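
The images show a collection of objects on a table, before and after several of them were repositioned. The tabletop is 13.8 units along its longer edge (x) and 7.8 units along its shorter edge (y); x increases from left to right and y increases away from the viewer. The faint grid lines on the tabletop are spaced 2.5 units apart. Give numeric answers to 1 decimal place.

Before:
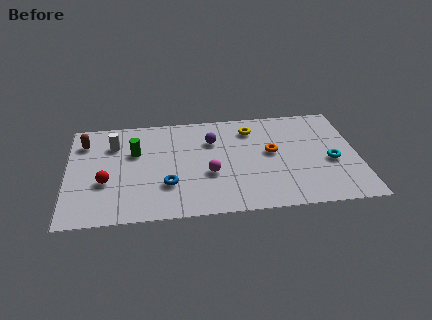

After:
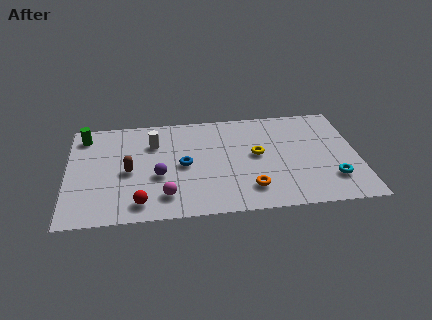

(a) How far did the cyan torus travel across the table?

1.3

From (12.5, 3.3) to (12.5, 2.0), the cyan torus covered √(0.0² + 1.3²) ≈ 1.3 units.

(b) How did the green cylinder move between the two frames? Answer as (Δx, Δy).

(-2.4, 1.5)

The green cylinder was at about (3.2, 5.0) and moved to about (0.8, 6.5).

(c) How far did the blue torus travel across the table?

1.6

The blue torus moved from about (4.7, 2.4) to (5.5, 3.8), a distance of √(0.8² + 1.4²) ≈ 1.6.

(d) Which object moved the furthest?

the purple sphere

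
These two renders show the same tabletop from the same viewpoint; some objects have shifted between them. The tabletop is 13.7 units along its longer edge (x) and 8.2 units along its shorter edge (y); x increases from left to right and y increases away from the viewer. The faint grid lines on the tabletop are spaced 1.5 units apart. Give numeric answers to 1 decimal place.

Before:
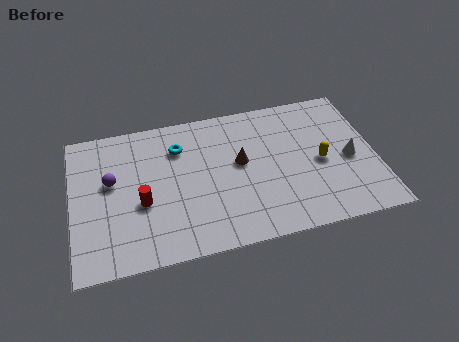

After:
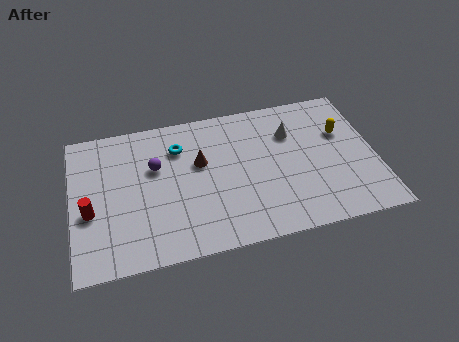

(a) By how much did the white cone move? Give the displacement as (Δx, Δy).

(-2.5, 2.1)

From the two frames, the white cone sits at roughly (12.5, 3.7) before and (10.0, 5.8) after.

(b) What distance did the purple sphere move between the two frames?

2.0

From (1.8, 4.8) to (3.8, 5.2), the purple sphere covered √(2.0² + 0.4²) ≈ 2.0 units.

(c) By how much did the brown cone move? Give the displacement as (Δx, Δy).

(-1.8, 0.4)

The brown cone started near (7.6, 4.6) and ended near (5.8, 5.0).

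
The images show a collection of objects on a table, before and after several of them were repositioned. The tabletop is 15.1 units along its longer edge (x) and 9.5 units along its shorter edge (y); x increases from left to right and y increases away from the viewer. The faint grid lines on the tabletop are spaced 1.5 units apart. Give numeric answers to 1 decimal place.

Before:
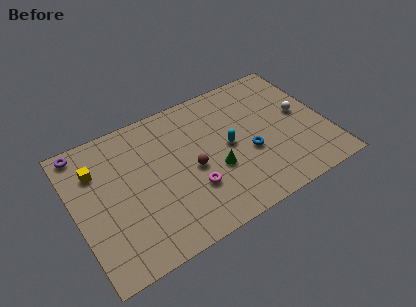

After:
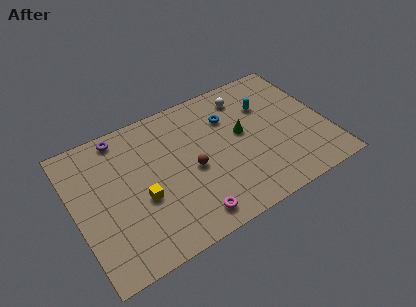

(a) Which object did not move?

the brown sphere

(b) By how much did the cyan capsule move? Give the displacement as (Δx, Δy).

(2.6, 1.8)

From the two frames, the cyan capsule sits at roughly (9.2, 4.8) before and (11.8, 6.6) after.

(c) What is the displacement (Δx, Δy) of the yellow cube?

(2.3, -3.1)

From the two frames, the yellow cube sits at roughly (1.5, 6.9) before and (3.8, 3.8) after.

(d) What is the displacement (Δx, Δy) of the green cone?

(1.9, 1.7)

From the two frames, the green cone sits at roughly (8.2, 3.6) before and (10.1, 5.3) after.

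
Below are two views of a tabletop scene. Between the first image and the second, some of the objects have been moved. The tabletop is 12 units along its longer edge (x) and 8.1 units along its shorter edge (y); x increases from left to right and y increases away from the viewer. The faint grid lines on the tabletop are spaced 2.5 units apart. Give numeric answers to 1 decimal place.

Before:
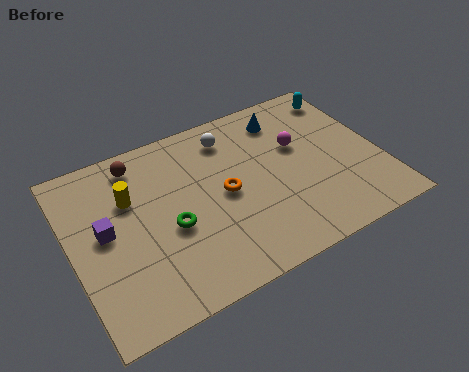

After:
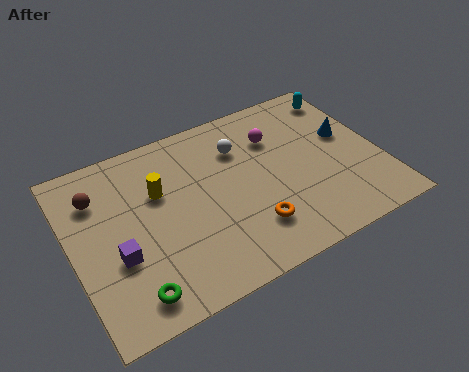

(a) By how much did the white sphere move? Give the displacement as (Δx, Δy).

(0.3, -0.7)

From the two frames, the white sphere sits at roughly (6.5, 6.6) before and (6.8, 5.9) after.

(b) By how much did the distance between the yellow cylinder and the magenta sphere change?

-1.9

They were about 6.6 units apart before and 4.7 after — 1.9 units closer together.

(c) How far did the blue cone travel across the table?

2.9

From (8.7, 6.6) to (10.9, 4.7), the blue cone covered √(2.2² + 1.9²) ≈ 2.9 units.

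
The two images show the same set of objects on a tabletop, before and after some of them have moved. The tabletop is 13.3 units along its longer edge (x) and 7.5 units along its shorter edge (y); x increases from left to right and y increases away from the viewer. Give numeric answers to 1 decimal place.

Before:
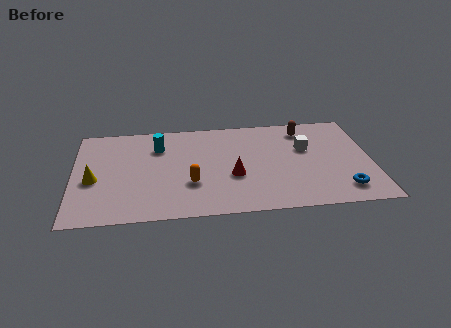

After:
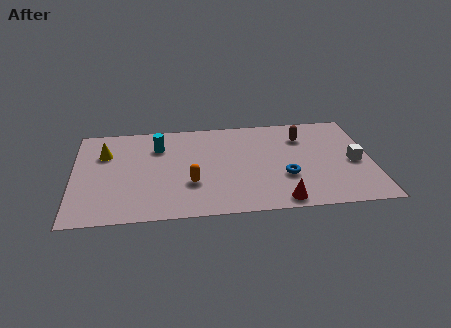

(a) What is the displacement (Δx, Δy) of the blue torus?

(-2.5, 1.2)

The blue torus was at about (11.9, 1.4) and moved to about (9.4, 2.6).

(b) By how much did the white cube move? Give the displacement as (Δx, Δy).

(2.1, -1.3)

The white cube started near (10.4, 4.7) and ended near (12.5, 3.4).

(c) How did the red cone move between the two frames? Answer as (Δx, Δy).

(2.0, -2.1)

The red cone started near (7.1, 2.9) and ended near (9.1, 0.8).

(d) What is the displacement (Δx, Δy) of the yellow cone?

(0.5, 2.0)

The yellow cone started near (0.9, 3.2) and ended near (1.4, 5.2).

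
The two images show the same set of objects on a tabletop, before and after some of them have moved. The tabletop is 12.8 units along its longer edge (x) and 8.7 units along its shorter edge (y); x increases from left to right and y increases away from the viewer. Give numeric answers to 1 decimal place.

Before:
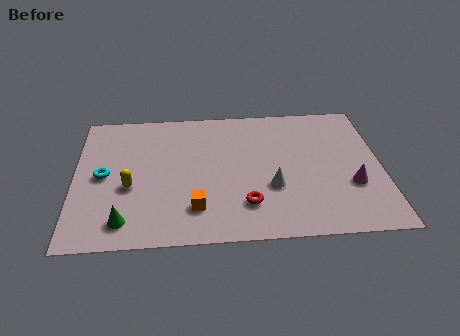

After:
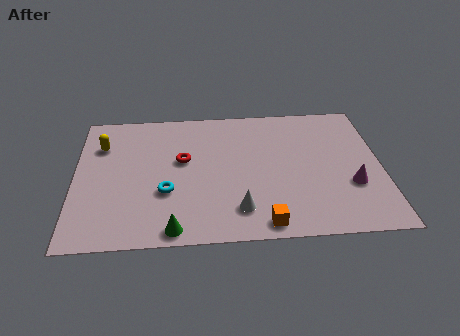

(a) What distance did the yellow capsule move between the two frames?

3.0

The yellow capsule moved from about (2.3, 3.5) to (1.1, 6.3), a distance of √(1.2² + 2.8²) ≈ 3.0.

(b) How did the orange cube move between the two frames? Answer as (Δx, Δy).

(2.8, -1.1)

The orange cube was at about (5.0, 2.0) and moved to about (7.8, 0.9).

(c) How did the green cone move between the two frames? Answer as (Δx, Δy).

(2.0, -0.6)

From the two frames, the green cone sits at roughly (2.1, 1.4) before and (4.1, 0.8) after.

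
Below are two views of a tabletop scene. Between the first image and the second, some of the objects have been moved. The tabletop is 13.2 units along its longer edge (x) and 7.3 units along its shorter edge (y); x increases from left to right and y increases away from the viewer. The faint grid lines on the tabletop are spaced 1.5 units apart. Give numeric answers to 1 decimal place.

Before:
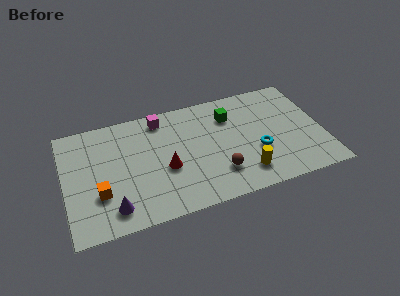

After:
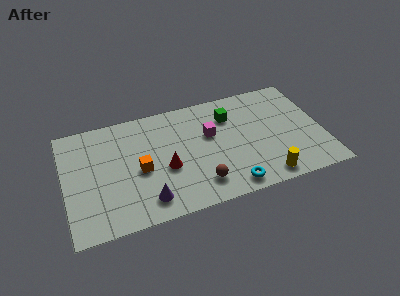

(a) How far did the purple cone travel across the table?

1.7

The purple cone moved from about (2.3, 1.3) to (4.0, 1.3), a distance of √(1.7² + 0.0²) ≈ 1.7.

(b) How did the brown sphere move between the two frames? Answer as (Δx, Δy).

(-1.0, -0.4)

From the two frames, the brown sphere sits at roughly (7.7, 1.9) before and (6.7, 1.5) after.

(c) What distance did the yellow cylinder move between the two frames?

1.2

From (9.0, 1.5) to (10.0, 0.9), the yellow cylinder covered √(1.0² + 0.6²) ≈ 1.2 units.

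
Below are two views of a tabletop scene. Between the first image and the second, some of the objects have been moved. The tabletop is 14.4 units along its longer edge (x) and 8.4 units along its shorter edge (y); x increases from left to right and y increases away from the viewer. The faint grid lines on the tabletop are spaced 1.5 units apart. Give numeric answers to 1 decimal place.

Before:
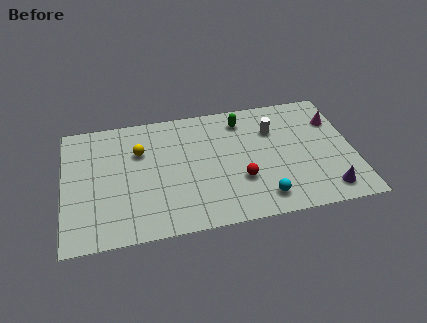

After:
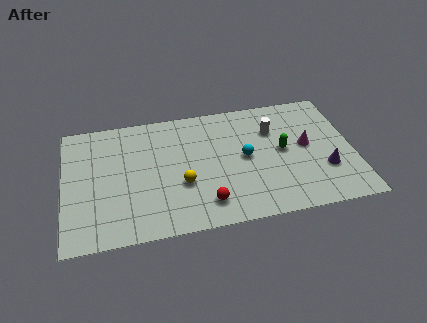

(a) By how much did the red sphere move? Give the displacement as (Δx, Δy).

(-1.8, -1.2)

From the two frames, the red sphere sits at roughly (8.7, 2.8) before and (6.9, 1.6) after.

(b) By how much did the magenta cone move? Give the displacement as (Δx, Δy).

(-1.5, -1.5)

The magenta cone started near (13.6, 6.0) and ended near (12.1, 4.5).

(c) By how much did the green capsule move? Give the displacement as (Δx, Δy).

(1.9, -2.5)

The green capsule was at about (9.0, 6.9) and moved to about (10.9, 4.4).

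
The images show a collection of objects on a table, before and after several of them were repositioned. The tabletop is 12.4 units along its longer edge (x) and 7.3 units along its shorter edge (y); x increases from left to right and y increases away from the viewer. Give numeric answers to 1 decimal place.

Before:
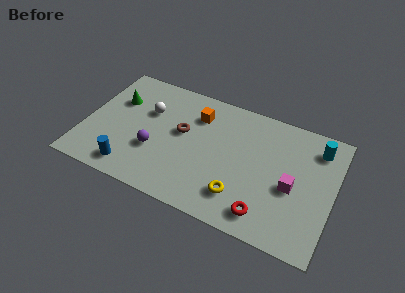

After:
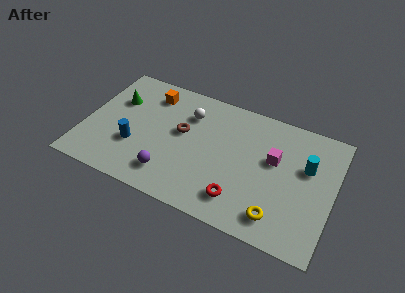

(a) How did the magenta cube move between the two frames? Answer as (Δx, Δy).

(-1.0, 1.2)

The magenta cube was at about (10.4, 3.2) and moved to about (9.4, 4.4).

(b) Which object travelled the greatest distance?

the orange cube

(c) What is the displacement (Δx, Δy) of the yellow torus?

(1.9, -0.4)

The yellow torus started near (8.0, 1.7) and ended near (9.9, 1.3).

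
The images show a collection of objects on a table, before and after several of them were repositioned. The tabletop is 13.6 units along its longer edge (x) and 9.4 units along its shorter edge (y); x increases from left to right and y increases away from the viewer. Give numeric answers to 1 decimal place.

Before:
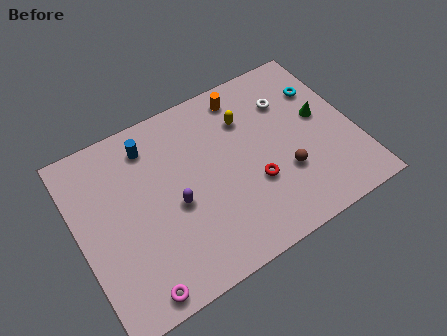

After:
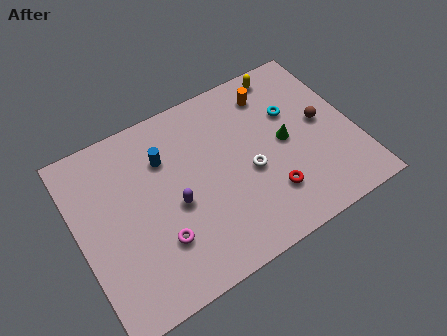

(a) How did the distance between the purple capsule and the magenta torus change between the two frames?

-2.3

The distance was about 4.0 in the first image and 1.7 in the second, so they moved 2.3 units closer together.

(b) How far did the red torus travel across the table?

1.1

The red torus was near (8.4, 3.3) before and (9.0, 2.4) after, so it travelled √(0.6² + 0.9²) ≈ 1.1 units.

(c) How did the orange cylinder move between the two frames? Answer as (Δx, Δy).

(1.3, -0.5)

The orange cylinder started near (8.7, 8.1) and ended near (10.0, 7.6).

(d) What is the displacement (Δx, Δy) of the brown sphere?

(2.2, 1.8)

From the two frames, the brown sphere sits at roughly (9.9, 3.1) before and (12.1, 4.9) after.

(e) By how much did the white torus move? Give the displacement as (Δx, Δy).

(-2.4, -2.8)

From the two frames, the white torus sits at roughly (10.7, 6.8) before and (8.3, 4.0) after.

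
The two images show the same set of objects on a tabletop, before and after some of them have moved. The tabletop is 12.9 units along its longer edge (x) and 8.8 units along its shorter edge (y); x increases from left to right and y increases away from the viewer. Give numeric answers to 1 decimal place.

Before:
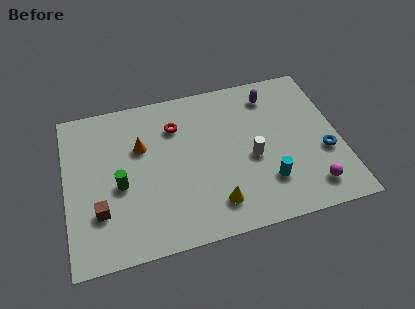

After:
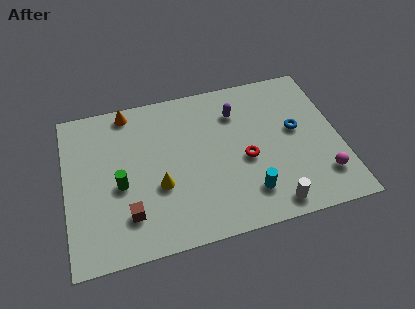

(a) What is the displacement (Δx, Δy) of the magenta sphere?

(0.6, 0.5)

The magenta sphere started near (11.3, 1.5) and ended near (11.9, 2.0).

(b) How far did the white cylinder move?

2.9

The white cylinder was near (8.7, 3.8) before and (9.4, 1.0) after, so it travelled √(0.7² + 2.8²) ≈ 2.9 units.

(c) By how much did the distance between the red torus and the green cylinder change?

+2.0

Before: roughly 3.9 units apart; after: 5.9. That's 2.0 units further apart.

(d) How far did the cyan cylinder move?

1.0

From (9.3, 2.3) to (8.4, 1.9), the cyan cylinder covered √(0.9² + 0.4²) ≈ 1.0 units.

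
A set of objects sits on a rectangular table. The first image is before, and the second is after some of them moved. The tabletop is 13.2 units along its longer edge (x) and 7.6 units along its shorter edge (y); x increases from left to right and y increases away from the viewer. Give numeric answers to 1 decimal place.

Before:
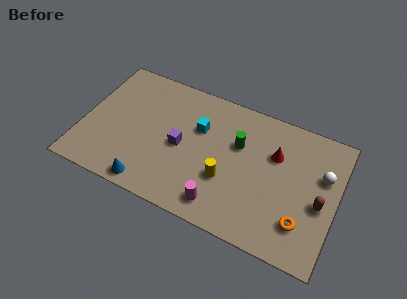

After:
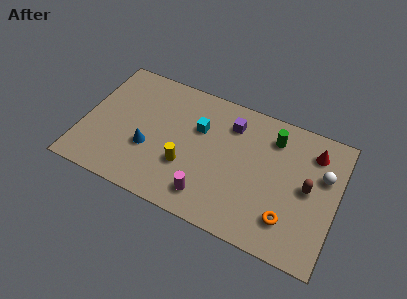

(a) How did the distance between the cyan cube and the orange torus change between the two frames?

-0.6

The distance was about 6.5 in the first image and 5.9 in the second, so they moved 0.6 units closer together.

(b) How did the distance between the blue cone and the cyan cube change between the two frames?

-1.4

The distance was about 4.7 in the first image and 3.3 in the second, so they moved 1.4 units closer together.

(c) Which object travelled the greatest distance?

the purple cube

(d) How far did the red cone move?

2.1

The red cone moved from about (9.9, 5.1) to (11.8, 6.0), a distance of √(1.9² + 0.9²) ≈ 2.1.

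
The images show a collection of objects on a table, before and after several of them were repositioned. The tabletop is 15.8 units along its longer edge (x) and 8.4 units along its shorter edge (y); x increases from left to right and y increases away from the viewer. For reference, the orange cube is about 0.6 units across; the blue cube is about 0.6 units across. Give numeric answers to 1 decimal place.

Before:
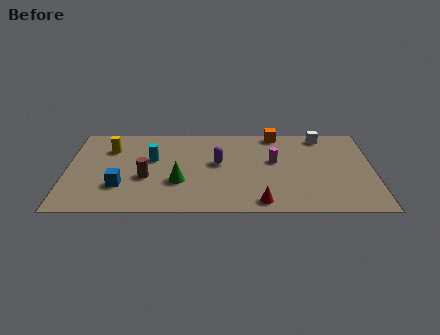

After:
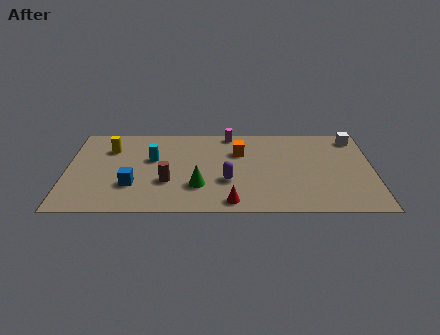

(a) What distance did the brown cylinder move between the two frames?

1.2

From (4.1, 3.3) to (5.2, 2.9), the brown cylinder covered √(1.1² + 0.4²) ≈ 1.2 units.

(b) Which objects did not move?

the yellow cylinder and the cyan cylinder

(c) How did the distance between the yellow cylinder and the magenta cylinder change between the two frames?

-2.2

They were about 8.6 units apart before and 6.4 after — 2.2 units closer together.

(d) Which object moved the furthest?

the magenta cylinder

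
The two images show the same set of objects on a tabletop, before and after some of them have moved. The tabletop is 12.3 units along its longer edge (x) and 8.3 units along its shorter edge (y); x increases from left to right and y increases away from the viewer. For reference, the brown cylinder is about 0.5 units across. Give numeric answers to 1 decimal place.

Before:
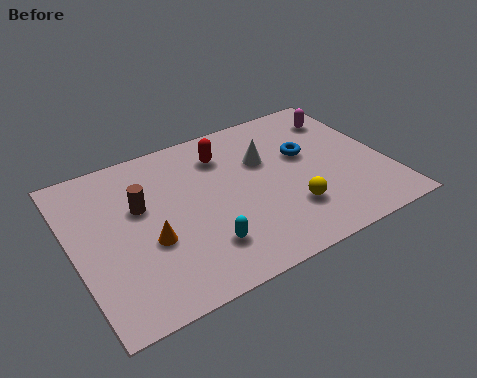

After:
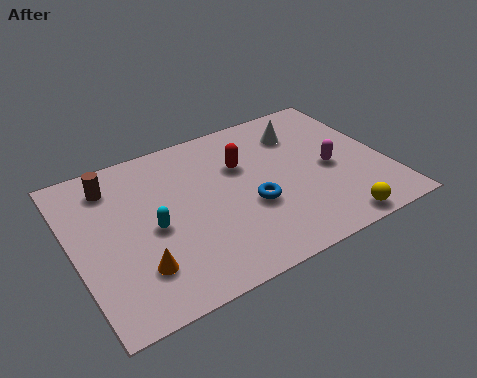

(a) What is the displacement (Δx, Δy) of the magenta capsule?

(-1.0, -2.7)

The magenta capsule started near (11.1, 6.5) and ended near (10.1, 3.8).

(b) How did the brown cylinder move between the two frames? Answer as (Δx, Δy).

(-0.9, 1.6)

The brown cylinder started near (2.7, 5.1) and ended near (1.8, 6.7).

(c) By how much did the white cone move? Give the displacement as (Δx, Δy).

(1.6, 0.9)

The white cone started near (7.7, 5.4) and ended near (9.3, 6.3).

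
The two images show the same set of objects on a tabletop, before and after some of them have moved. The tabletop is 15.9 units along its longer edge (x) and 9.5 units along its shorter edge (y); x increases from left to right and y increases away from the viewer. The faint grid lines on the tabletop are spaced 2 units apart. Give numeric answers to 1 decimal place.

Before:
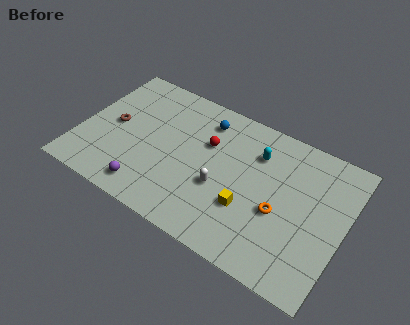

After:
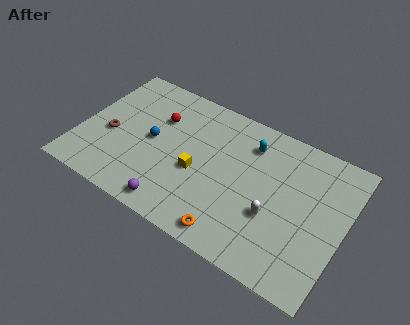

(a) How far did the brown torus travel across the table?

0.8

The brown torus was near (1.9, 4.8) before and (1.8, 4.0) after, so it travelled √(0.1² + 0.8²) ≈ 0.8 units.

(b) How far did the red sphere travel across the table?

3.1

The red sphere moved from about (7.5, 6.2) to (4.4, 6.5), a distance of √(3.1² + 0.3²) ≈ 3.1.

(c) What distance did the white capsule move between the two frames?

3.2

The white capsule moved from about (8.7, 3.7) to (11.9, 3.5), a distance of √(3.2² + 0.2²) ≈ 3.2.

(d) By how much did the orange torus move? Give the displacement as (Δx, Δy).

(-2.4, -2.8)

The orange torus started near (12.2, 3.9) and ended near (9.8, 1.1).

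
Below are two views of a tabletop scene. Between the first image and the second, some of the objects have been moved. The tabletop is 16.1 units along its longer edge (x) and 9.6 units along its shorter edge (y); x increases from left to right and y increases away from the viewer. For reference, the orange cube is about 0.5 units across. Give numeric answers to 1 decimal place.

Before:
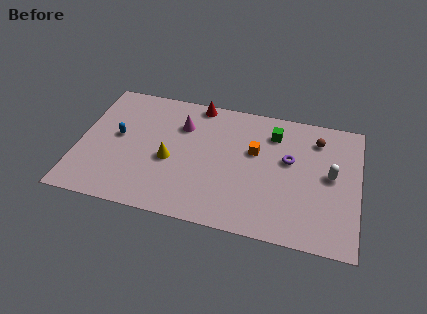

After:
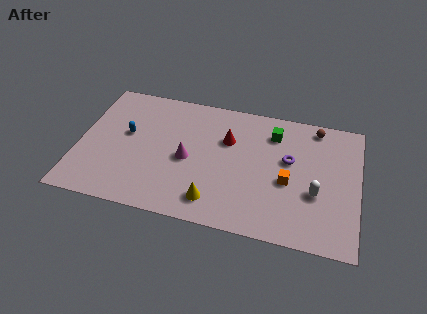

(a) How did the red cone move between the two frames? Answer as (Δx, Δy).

(1.9, -2.4)

The red cone started near (6.6, 8.8) and ended near (8.5, 6.4).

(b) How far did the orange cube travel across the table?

2.7

From (10.1, 5.9) to (12.1, 4.1), the orange cube covered √(2.0² + 1.8²) ≈ 2.7 units.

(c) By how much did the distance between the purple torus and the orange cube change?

-0.4

They were about 2.0 units apart before and 1.6 after — 0.4 units closer together.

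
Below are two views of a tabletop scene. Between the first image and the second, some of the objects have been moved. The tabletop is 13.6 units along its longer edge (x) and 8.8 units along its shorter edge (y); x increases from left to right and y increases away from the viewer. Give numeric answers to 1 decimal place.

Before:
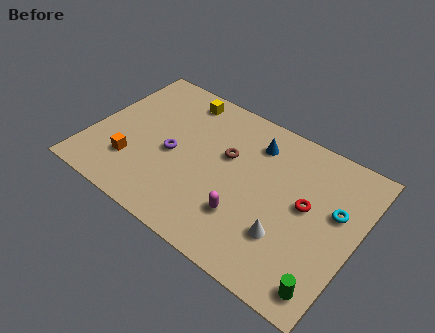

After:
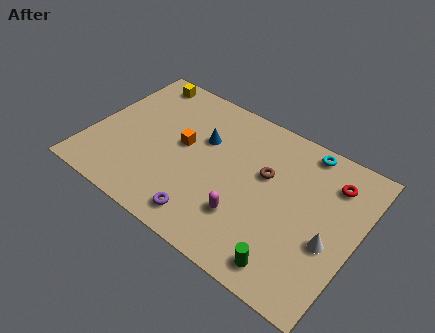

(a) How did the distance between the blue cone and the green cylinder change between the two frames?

-0.4

They were about 7.4 units apart before and 7.0 after — 0.4 units closer together.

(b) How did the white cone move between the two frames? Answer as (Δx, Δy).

(2.0, 0.9)

The white cone was at about (10.4, 2.6) and moved to about (12.4, 3.5).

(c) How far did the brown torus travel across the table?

2.0

From (6.8, 5.4) to (8.8, 5.4), the brown torus covered √(2.0² + 0.0²) ≈ 2.0 units.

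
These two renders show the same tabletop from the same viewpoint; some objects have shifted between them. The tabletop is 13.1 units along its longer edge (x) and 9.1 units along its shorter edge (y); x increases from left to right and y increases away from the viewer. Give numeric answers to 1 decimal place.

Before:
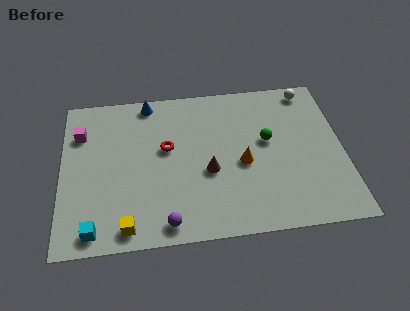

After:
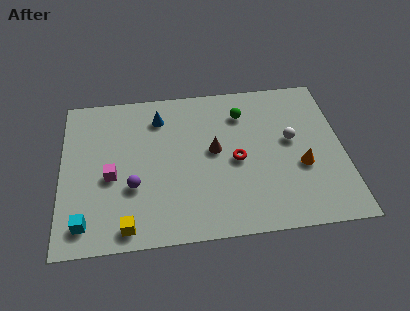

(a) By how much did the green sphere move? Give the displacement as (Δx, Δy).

(-1.1, 1.8)

From the two frames, the green sphere sits at roughly (9.6, 5.2) before and (8.5, 7.0) after.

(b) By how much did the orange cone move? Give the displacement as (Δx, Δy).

(2.7, -0.5)

From the two frames, the orange cone sits at roughly (8.4, 4.0) before and (11.1, 3.5) after.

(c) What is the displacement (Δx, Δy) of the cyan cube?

(-0.4, 0.4)

From the two frames, the cyan cube sits at roughly (1.5, 1.0) before and (1.1, 1.4) after.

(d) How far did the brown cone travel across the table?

1.2

The brown cone moved from about (6.8, 3.7) to (7.1, 4.9), a distance of √(0.3² + 1.2²) ≈ 1.2.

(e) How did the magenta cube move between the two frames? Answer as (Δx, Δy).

(1.4, -2.7)

The magenta cube was at about (0.9, 6.6) and moved to about (2.3, 3.9).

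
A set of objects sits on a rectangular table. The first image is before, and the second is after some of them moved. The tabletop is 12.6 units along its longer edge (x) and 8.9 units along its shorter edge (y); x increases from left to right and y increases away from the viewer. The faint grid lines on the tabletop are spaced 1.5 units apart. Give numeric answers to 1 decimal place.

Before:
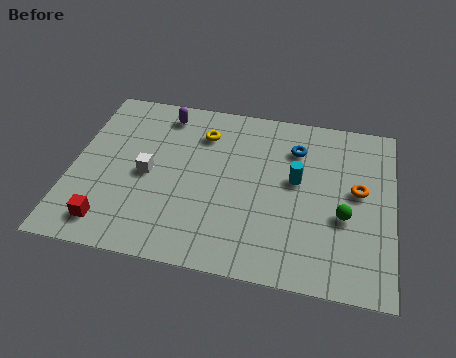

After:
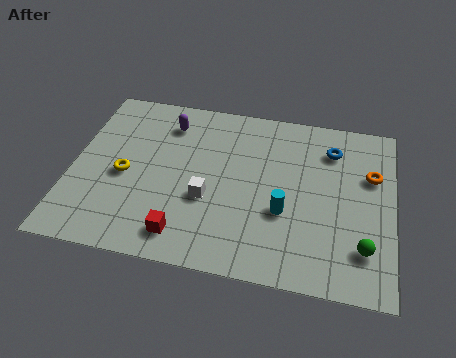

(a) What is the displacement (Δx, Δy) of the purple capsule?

(0.2, -0.5)

From the two frames, the purple capsule sits at roughly (3.4, 7.6) before and (3.6, 7.1) after.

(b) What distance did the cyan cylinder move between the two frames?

1.7

The cyan cylinder moved from about (8.8, 5.0) to (8.4, 3.3), a distance of √(0.4² + 1.7²) ≈ 1.7.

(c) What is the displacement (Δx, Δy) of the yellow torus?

(-2.9, -2.8)

The yellow torus was at about (5.0, 6.8) and moved to about (2.1, 4.0).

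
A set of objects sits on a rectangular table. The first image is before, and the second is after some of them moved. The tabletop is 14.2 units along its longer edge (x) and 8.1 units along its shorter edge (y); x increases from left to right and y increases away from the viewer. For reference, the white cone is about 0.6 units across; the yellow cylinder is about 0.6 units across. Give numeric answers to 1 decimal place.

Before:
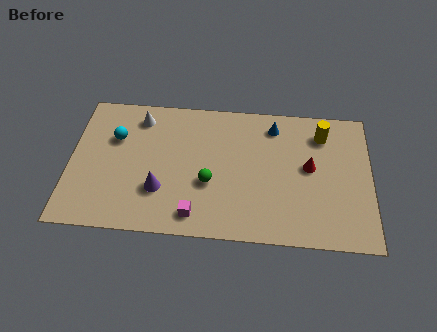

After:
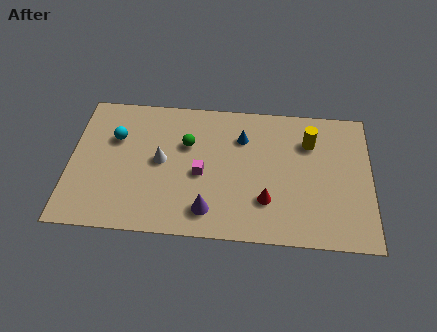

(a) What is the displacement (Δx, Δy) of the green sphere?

(-1.1, 2.2)

The green sphere was at about (6.6, 3.1) and moved to about (5.5, 5.3).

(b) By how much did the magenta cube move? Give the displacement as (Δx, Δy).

(0.2, 2.4)

The magenta cube started near (6.0, 1.2) and ended near (6.2, 3.6).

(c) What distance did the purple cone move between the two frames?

2.5

From (4.3, 2.5) to (6.6, 1.5), the purple cone covered √(2.3² + 1.0²) ≈ 2.5 units.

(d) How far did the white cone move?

2.7

From (3.2, 6.7) to (4.3, 4.2), the white cone covered √(1.1² + 2.5²) ≈ 2.7 units.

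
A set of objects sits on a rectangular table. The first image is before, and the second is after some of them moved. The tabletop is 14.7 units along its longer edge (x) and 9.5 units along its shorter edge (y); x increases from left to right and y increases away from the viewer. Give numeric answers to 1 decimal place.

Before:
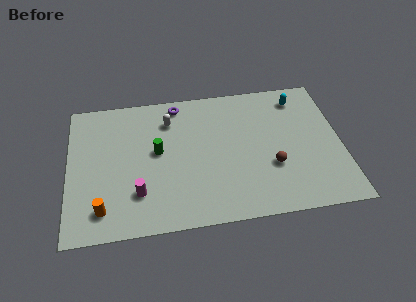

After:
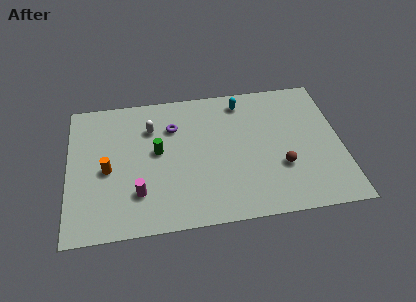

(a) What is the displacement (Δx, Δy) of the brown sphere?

(0.5, -0.1)

From the two frames, the brown sphere sits at roughly (10.9, 3.3) before and (11.4, 3.2) after.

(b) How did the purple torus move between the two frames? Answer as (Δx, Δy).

(-0.3, -1.6)

The purple torus was at about (6.0, 8.4) and moved to about (5.7, 6.8).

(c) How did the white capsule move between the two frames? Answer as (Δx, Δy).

(-1.0, -0.4)

From the two frames, the white capsule sits at roughly (5.5, 7.3) before and (4.5, 6.9) after.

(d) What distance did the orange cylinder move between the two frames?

2.6

The orange cylinder moved from about (1.8, 1.7) to (2.1, 4.3), a distance of √(0.3² + 2.6²) ≈ 2.6.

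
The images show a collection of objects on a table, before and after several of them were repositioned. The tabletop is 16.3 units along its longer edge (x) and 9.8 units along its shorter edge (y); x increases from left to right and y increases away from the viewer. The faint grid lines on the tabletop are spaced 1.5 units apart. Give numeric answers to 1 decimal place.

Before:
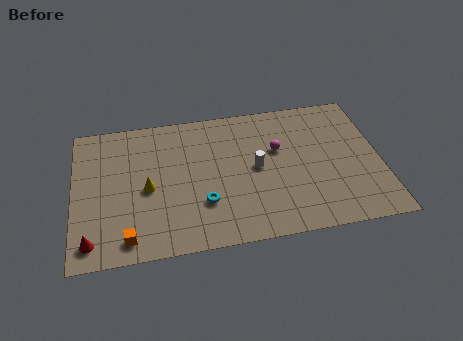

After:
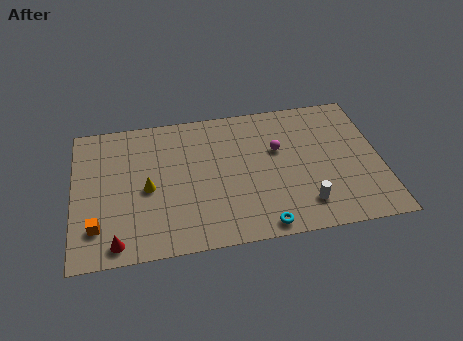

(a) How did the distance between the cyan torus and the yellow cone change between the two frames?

+3.6

They were about 3.3 units apart before and 6.9 after — 3.6 units further apart.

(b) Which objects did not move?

the magenta sphere and the yellow cone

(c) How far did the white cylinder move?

3.8

From (9.7, 5.0) to (12.1, 2.0), the white cylinder covered √(2.4² + 3.0²) ≈ 3.8 units.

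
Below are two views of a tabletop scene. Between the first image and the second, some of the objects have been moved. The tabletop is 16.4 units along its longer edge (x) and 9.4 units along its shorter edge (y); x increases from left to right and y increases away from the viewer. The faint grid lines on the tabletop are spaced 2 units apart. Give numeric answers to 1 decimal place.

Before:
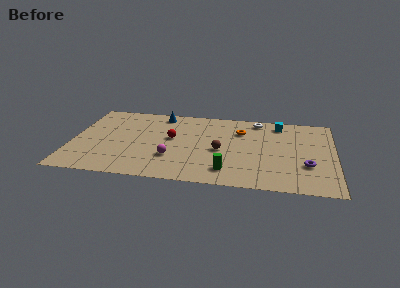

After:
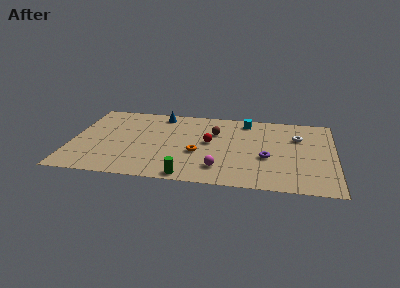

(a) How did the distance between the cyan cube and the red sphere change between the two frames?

-3.5

They were about 7.2 units apart before and 3.7 after — 3.5 units closer together.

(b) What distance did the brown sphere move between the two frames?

2.2

The brown sphere moved from about (9.3, 4.2) to (8.9, 6.4), a distance of √(0.4² + 2.2²) ≈ 2.2.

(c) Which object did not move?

the blue cone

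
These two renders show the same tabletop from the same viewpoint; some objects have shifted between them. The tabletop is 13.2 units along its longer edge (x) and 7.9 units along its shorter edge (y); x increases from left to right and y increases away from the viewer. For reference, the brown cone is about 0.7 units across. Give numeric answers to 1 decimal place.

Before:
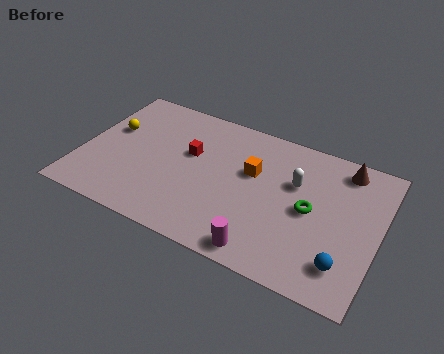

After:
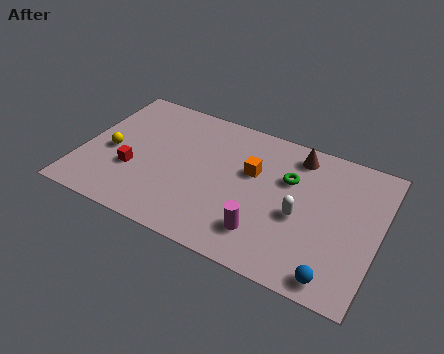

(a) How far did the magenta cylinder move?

0.9

From (8.5, 0.9) to (8.4, 1.8), the magenta cylinder covered √(0.1² + 0.9²) ≈ 0.9 units.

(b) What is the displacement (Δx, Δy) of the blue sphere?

(-0.3, -0.8)

The blue sphere was at about (11.9, 1.7) and moved to about (11.6, 0.9).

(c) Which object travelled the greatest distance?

the red cube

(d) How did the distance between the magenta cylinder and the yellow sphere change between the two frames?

-1.1

Before: roughly 8.4 units apart; after: 7.3. That's 1.1 units closer together.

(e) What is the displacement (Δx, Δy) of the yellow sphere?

(0.2, -1.3)

The yellow sphere started near (1.1, 4.8) and ended near (1.3, 3.5).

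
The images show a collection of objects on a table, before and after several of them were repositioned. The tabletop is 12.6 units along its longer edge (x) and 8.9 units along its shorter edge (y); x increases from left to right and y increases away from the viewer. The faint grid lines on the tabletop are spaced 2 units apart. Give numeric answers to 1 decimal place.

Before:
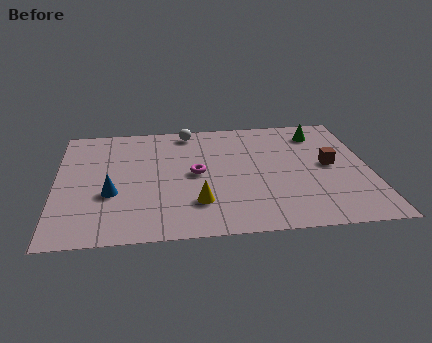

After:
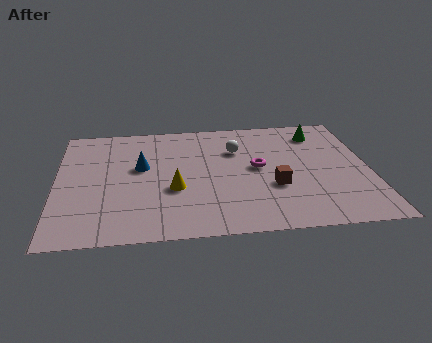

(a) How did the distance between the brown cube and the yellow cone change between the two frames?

-1.9

Before: roughly 5.9 units apart; after: 4.0. That's 1.9 units closer together.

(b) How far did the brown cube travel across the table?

2.7

The brown cube was near (11.0, 4.6) before and (8.7, 3.2) after, so it travelled √(2.3² + 1.4²) ≈ 2.7 units.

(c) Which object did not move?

the green cone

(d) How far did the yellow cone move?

1.4

From (5.6, 2.3) to (4.7, 3.4), the yellow cone covered √(0.9² + 1.1²) ≈ 1.4 units.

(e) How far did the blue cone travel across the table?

2.2

The blue cone moved from about (2.2, 3.3) to (3.4, 5.2), a distance of √(1.2² + 1.9²) ≈ 2.2.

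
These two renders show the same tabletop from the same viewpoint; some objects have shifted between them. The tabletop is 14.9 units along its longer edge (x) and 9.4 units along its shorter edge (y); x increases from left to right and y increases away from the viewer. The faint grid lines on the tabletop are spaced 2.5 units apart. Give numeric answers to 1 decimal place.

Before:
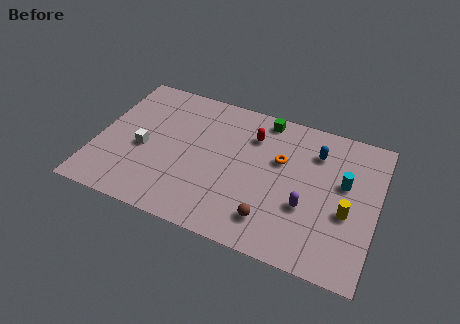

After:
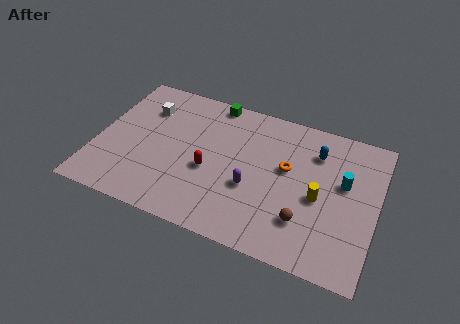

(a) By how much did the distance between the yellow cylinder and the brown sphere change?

-2.4

Before: roughly 4.2 units apart; after: 1.8. That's 2.4 units closer together.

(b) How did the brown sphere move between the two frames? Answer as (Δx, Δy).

(1.7, 0.6)

The brown sphere started near (9.6, 1.9) and ended near (11.3, 2.5).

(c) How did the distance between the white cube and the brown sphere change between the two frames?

+2.6

Before: roughly 7.4 units apart; after: 10.0. That's 2.6 units further apart.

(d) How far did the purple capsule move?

2.9

The purple capsule was near (11.3, 3.4) before and (8.4, 3.6) after, so it travelled √(2.9² + 0.2²) ≈ 2.9 units.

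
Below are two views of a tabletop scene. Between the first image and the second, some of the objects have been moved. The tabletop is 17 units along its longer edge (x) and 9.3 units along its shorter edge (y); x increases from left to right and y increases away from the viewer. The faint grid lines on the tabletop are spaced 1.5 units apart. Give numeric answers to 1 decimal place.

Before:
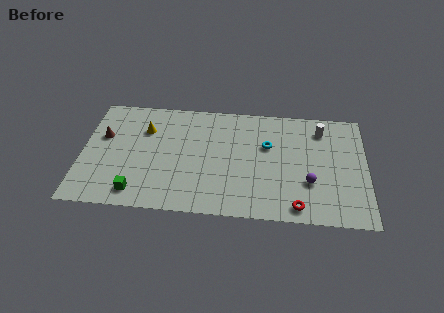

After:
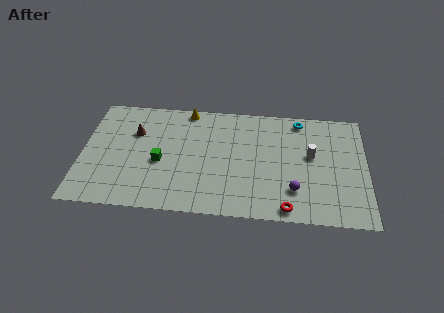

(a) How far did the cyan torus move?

3.0

The cyan torus was near (11.1, 5.9) before and (13.0, 8.2) after, so it travelled √(1.9² + 2.3²) ≈ 3.0 units.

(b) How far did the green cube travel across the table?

2.9

The green cube moved from about (3.4, 1.4) to (4.7, 4.0), a distance of √(1.3² + 2.6²) ≈ 2.9.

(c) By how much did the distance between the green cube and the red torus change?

-1.3

The distance was about 9.5 in the first image and 8.2 in the second, so they moved 1.3 units closer together.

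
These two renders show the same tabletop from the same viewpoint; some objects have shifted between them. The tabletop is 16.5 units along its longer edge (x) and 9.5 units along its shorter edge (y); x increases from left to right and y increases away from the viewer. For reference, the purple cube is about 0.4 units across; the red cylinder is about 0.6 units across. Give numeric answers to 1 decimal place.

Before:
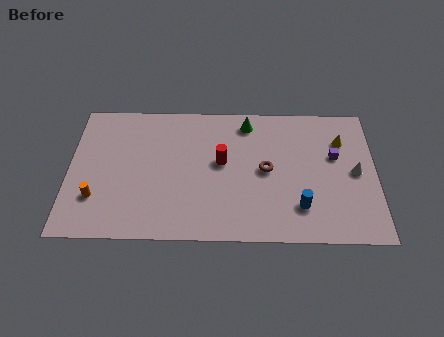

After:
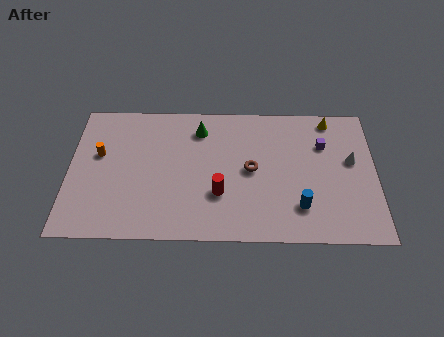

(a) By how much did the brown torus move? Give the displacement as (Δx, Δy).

(-0.8, 0.0)

From the two frames, the brown torus sits at roughly (10.6, 4.8) before and (9.8, 4.8) after.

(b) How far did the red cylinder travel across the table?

2.2

The red cylinder was near (8.2, 5.3) before and (8.1, 3.1) after, so it travelled √(0.1² + 2.2²) ≈ 2.2 units.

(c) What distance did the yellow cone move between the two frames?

1.6

The yellow cone moved from about (14.7, 6.9) to (14.1, 8.4), a distance of √(0.6² + 1.5²) ≈ 1.6.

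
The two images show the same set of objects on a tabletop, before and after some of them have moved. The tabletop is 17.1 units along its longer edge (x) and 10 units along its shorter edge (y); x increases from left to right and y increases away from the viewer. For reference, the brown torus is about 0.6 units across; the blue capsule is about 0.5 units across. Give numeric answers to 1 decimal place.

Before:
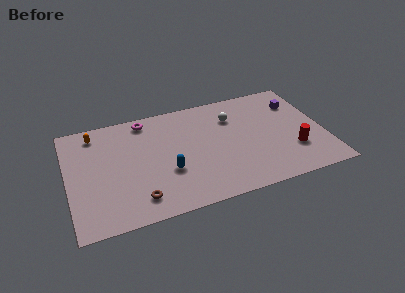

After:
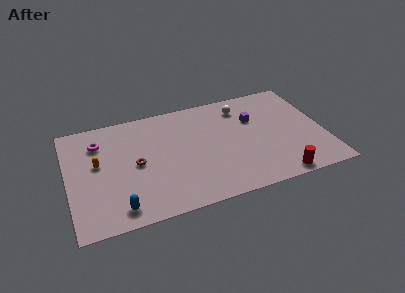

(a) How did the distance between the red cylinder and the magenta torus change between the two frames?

+2.1

Before: roughly 11.1 units apart; after: 13.2. That's 2.1 units further apart.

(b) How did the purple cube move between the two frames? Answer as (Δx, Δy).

(-3.0, -0.7)

From the two frames, the purple cube sits at roughly (15.6, 7.4) before and (12.6, 6.7) after.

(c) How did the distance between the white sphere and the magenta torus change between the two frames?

+3.7

The distance was about 6.0 in the first image and 9.7 in the second, so they moved 3.7 units further apart.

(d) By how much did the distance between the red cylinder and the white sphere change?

+1.7

The distance was about 5.7 in the first image and 7.4 in the second, so they moved 1.7 units further apart.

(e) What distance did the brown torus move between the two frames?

3.1

From (4.4, 1.8) to (4.5, 4.9), the brown torus covered √(0.1² + 3.1²) ≈ 3.1 units.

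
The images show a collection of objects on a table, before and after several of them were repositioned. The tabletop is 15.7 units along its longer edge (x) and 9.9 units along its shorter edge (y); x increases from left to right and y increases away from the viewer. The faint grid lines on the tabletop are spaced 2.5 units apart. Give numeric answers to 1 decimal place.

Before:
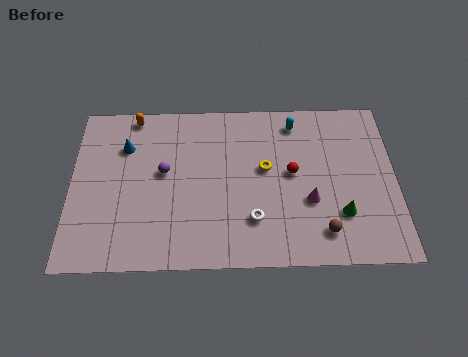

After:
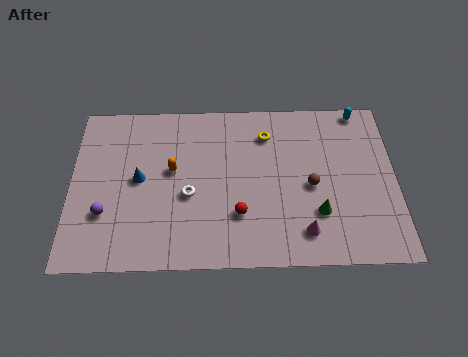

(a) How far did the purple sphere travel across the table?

3.7

The purple sphere was near (4.5, 5.5) before and (1.7, 3.1) after, so it travelled √(2.8² + 2.4²) ≈ 3.7 units.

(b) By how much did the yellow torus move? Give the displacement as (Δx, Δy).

(0.1, 2.1)

From the two frames, the yellow torus sits at roughly (9.4, 5.6) before and (9.5, 7.7) after.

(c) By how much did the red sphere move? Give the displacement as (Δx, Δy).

(-2.6, -2.4)

From the two frames, the red sphere sits at roughly (10.7, 5.3) before and (8.1, 2.9) after.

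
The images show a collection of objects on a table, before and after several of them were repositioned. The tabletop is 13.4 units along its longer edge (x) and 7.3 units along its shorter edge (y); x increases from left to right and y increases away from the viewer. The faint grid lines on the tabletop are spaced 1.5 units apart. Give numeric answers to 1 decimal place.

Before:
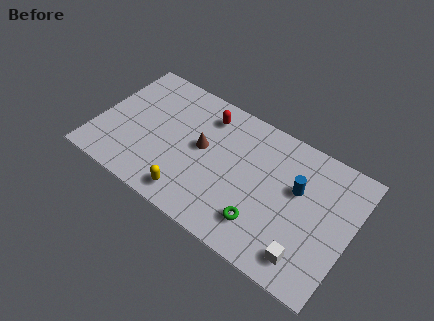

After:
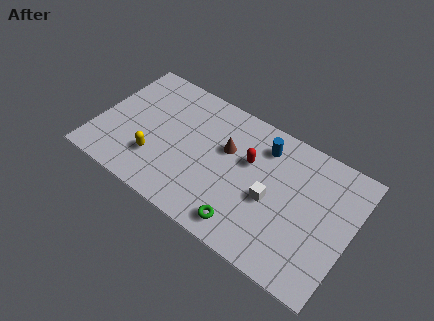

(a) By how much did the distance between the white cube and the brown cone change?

-3.6

Before: roughly 6.6 units apart; after: 3.0. That's 3.6 units closer together.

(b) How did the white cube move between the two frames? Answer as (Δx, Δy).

(-2.2, 1.9)

From the two frames, the white cube sits at roughly (11.5, 1.3) before and (9.3, 3.2) after.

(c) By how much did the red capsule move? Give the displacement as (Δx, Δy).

(2.5, -1.3)

The red capsule started near (5.4, 5.9) and ended near (7.9, 4.6).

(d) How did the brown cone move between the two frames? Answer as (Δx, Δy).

(1.2, 0.6)

The brown cone started near (5.5, 4.0) and ended near (6.7, 4.6).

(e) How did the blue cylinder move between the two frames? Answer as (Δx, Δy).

(-2.0, 1.3)

The blue cylinder was at about (10.5, 4.5) and moved to about (8.5, 5.8).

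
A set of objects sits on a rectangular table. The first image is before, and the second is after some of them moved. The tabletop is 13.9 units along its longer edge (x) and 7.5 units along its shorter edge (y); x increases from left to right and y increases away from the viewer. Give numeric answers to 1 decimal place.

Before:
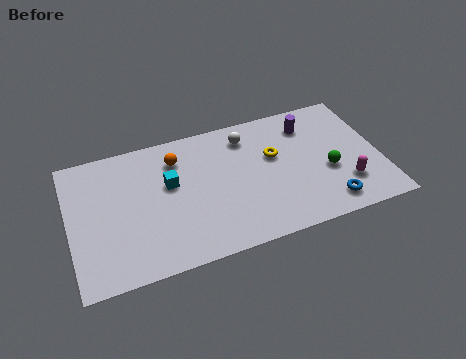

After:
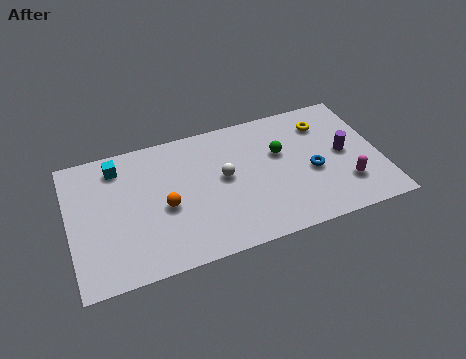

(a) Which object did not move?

the magenta capsule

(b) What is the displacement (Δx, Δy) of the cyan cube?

(-2.2, 1.7)

From the two frames, the cyan cube sits at roughly (4.5, 4.5) before and (2.3, 6.2) after.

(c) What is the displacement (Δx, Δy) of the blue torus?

(-0.5, 2.0)

The blue torus was at about (11.3, 1.2) and moved to about (10.8, 3.2).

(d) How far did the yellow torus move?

2.7

From (9.2, 4.6) to (11.6, 5.8), the yellow torus covered √(2.4² + 1.2²) ≈ 2.7 units.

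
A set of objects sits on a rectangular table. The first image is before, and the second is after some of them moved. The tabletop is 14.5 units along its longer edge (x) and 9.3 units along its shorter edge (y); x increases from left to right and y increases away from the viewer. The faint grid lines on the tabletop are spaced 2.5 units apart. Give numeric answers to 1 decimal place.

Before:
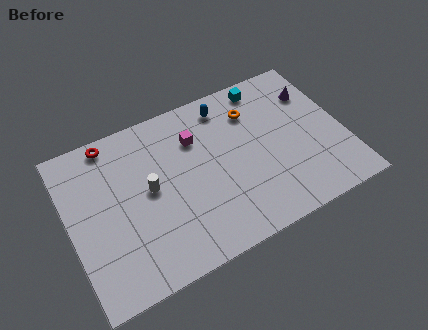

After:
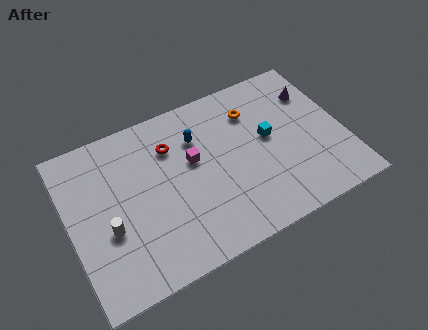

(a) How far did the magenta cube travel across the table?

1.2

From (6.9, 6.7) to (6.6, 5.5), the magenta cube covered √(0.3² + 1.2²) ≈ 1.2 units.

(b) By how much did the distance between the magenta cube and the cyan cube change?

-0.3

They were about 4.3 units apart before and 4.0 after — 0.3 units closer together.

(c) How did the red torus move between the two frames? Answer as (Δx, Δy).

(3.0, -1.6)

The red torus started near (2.6, 8.4) and ended near (5.6, 6.8).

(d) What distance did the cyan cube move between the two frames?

3.1

From (10.9, 8.2) to (10.6, 5.1), the cyan cube covered √(0.3² + 3.1²) ≈ 3.1 units.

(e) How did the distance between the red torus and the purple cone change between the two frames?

-3.1

The distance was about 10.8 in the first image and 7.7 in the second, so they moved 3.1 units closer together.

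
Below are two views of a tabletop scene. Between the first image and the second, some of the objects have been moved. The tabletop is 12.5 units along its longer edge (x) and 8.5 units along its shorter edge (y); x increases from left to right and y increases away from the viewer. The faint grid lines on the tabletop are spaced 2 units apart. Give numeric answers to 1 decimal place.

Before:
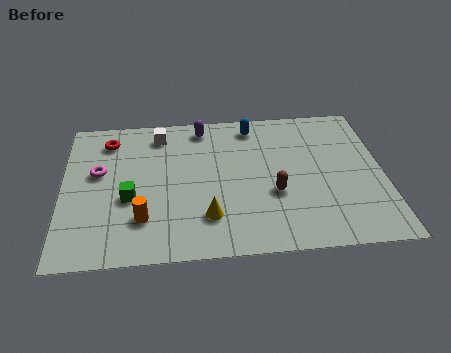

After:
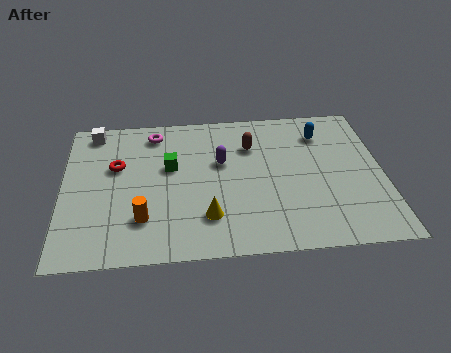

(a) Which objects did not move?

the yellow cone and the orange cylinder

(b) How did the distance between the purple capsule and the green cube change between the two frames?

-2.9

Before: roughly 4.9 units apart; after: 2.0. That's 2.9 units closer together.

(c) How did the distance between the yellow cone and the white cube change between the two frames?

+1.7

The distance was about 5.3 in the first image and 7.0 in the second, so they moved 1.7 units further apart.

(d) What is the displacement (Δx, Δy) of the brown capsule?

(-0.8, 2.9)

From the two frames, the brown capsule sits at roughly (8.2, 3.2) before and (7.4, 6.1) after.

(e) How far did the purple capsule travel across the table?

2.3

The purple capsule moved from about (5.5, 7.4) to (6.2, 5.2), a distance of √(0.7² + 2.2²) ≈ 2.3.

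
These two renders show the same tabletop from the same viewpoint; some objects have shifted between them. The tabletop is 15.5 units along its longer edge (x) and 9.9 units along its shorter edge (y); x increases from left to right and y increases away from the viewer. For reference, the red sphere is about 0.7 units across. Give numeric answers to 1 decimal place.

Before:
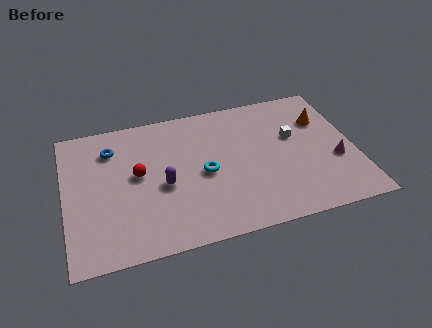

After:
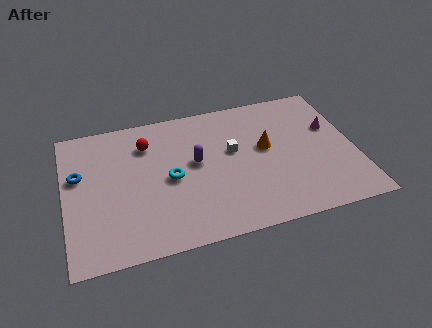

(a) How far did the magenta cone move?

2.5

From (14.4, 3.7) to (14.4, 6.2), the magenta cone covered √(0.0² + 2.5²) ≈ 2.5 units.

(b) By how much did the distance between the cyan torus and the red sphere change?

-0.6

They were about 3.6 units apart before and 3.0 after — 0.6 units closer together.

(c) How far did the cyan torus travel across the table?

1.8

The cyan torus was near (7.4, 4.6) before and (5.6, 4.7) after, so it travelled √(1.8² + 0.1²) ≈ 1.8 units.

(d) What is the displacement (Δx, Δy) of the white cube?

(-3.3, -0.2)

The white cube was at about (12.3, 6.0) and moved to about (9.0, 5.8).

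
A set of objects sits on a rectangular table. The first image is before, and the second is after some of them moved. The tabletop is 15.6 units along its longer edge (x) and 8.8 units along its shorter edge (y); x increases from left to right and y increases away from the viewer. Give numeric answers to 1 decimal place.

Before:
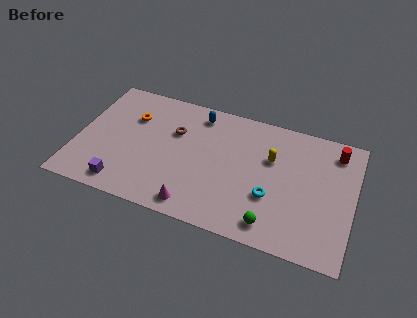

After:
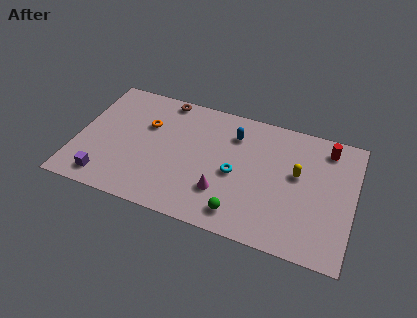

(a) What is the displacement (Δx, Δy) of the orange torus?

(0.9, -0.3)

From the two frames, the orange torus sits at roughly (2.9, 6.1) before and (3.8, 5.8) after.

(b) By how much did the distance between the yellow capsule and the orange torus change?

+0.6

They were about 8.0 units apart before and 8.6 after — 0.6 units further apart.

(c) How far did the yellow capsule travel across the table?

1.6

The yellow capsule was near (10.9, 5.7) before and (12.4, 5.1) after, so it travelled √(1.5² + 0.6²) ≈ 1.6 units.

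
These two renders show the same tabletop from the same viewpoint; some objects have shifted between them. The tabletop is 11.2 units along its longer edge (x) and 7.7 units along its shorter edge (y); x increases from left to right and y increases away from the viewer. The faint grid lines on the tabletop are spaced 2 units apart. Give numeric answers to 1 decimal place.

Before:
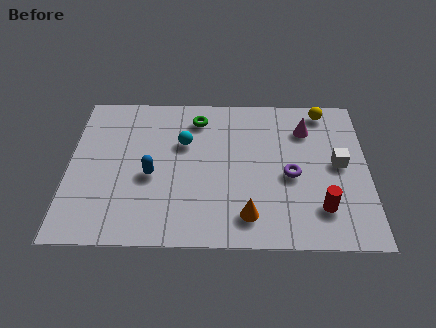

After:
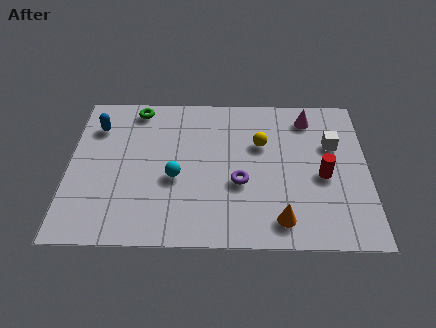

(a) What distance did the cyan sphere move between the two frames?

1.8

The cyan sphere moved from about (4.3, 5.0) to (4.0, 3.2), a distance of √(0.3² + 1.8²) ≈ 1.8.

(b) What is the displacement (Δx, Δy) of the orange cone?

(1.2, -0.2)

The orange cone started near (6.7, 1.4) and ended near (7.9, 1.2).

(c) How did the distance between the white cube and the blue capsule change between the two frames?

+1.9

They were about 7.0 units apart before and 8.9 after — 1.9 units further apart.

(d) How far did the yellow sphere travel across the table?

3.0

The yellow sphere was near (9.6, 6.8) before and (7.2, 5.0) after, so it travelled √(2.4² + 1.8²) ≈ 3.0 units.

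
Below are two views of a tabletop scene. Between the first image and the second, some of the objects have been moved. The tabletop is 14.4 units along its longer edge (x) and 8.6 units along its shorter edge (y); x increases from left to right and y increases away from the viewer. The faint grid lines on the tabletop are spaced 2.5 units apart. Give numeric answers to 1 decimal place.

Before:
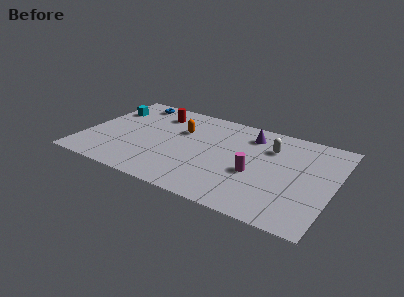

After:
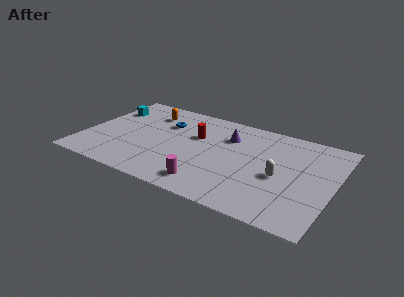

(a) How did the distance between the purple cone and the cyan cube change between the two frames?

-1.2

The distance was about 8.3 in the first image and 7.1 in the second, so they moved 1.2 units closer together.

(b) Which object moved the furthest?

the magenta cylinder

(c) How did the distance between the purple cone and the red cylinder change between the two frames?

-3.6

The distance was about 5.5 in the first image and 1.9 in the second, so they moved 3.6 units closer together.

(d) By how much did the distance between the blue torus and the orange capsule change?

-2.4

The distance was about 3.7 in the first image and 1.3 in the second, so they moved 2.4 units closer together.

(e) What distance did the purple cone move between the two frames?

1.4

From (9.3, 6.9) to (8.1, 6.2), the purple cone covered √(1.2² + 0.7²) ≈ 1.4 units.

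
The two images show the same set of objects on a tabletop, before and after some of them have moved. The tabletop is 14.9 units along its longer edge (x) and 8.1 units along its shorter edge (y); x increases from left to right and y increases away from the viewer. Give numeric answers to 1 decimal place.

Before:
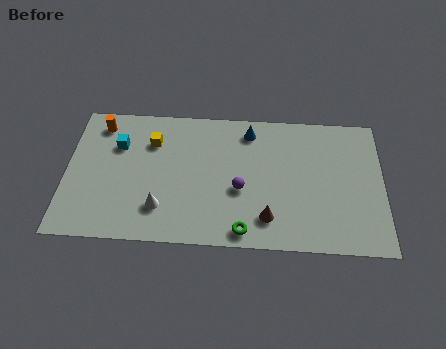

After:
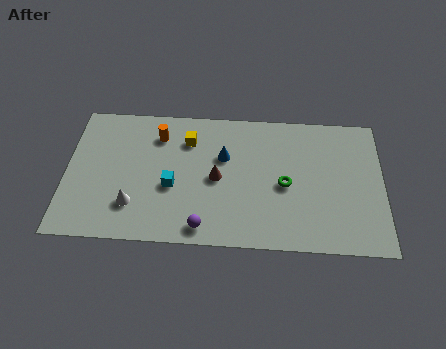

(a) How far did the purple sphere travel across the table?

2.9

From (8.2, 3.3) to (6.5, 1.0), the purple sphere covered √(1.7² + 2.3²) ≈ 2.9 units.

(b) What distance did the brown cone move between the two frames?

3.3

The brown cone moved from about (9.5, 1.7) to (7.1, 3.9), a distance of √(2.4² + 2.2²) ≈ 3.3.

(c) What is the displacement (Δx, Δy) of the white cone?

(-1.3, 0.1)

From the two frames, the white cone sits at roughly (4.5, 2.0) before and (3.2, 2.1) after.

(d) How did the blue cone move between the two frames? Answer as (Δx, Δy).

(-1.2, -1.6)

The blue cone started near (8.6, 6.8) and ended near (7.4, 5.2).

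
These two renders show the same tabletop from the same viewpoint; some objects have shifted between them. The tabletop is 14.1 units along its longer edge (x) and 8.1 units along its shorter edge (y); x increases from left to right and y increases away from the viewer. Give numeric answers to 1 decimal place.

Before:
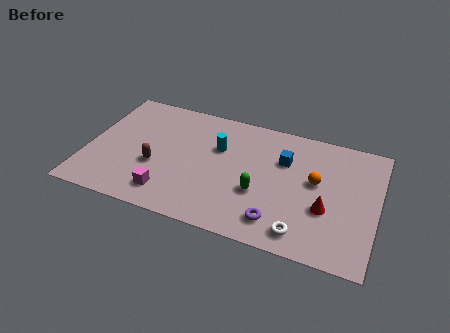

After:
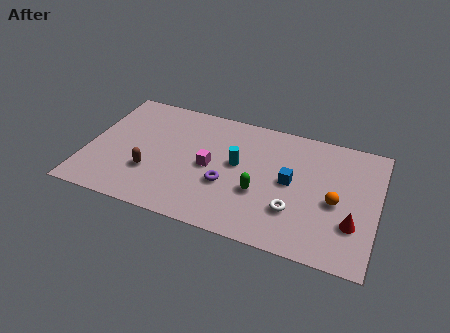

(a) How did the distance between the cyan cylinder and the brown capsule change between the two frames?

+0.9

Before: roughly 3.6 units apart; after: 4.5. That's 0.9 units further apart.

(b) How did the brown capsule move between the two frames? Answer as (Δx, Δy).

(-0.2, -0.5)

The brown capsule started near (3.4, 3.1) and ended near (3.2, 2.6).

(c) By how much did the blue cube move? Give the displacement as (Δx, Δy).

(0.4, -1.3)

The blue cube started near (9.5, 5.5) and ended near (9.9, 4.2).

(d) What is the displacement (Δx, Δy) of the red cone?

(1.3, -0.5)

From the two frames, the red cone sits at roughly (11.7, 3.0) before and (13.0, 2.5) after.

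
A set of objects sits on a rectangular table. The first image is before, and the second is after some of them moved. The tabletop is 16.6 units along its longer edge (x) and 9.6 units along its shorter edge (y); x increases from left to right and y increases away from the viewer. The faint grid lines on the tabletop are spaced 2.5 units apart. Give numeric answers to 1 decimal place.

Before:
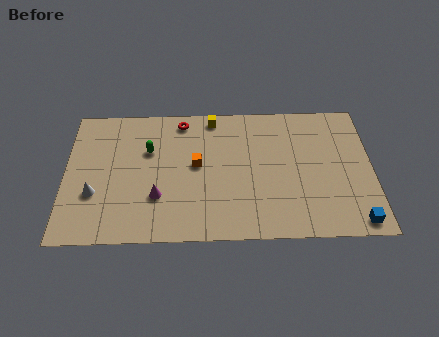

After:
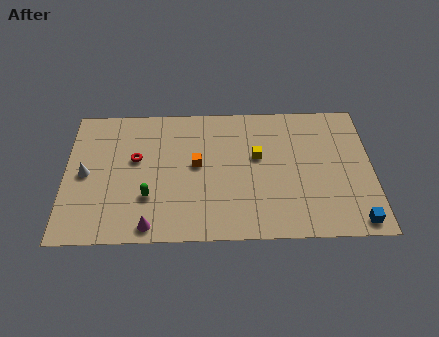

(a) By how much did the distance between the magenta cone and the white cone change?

+1.7

They were about 3.4 units apart before and 5.1 after — 1.7 units further apart.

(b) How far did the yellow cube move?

3.8

From (8.0, 8.6) to (10.4, 5.7), the yellow cube covered √(2.4² + 2.9²) ≈ 3.8 units.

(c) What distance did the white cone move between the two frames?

1.5

The white cone moved from about (1.6, 3.3) to (1.1, 4.7), a distance of √(0.5² + 1.4²) ≈ 1.5.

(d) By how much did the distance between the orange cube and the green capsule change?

+0.6

Before: roughly 2.8 units apart; after: 3.4. That's 0.6 units further apart.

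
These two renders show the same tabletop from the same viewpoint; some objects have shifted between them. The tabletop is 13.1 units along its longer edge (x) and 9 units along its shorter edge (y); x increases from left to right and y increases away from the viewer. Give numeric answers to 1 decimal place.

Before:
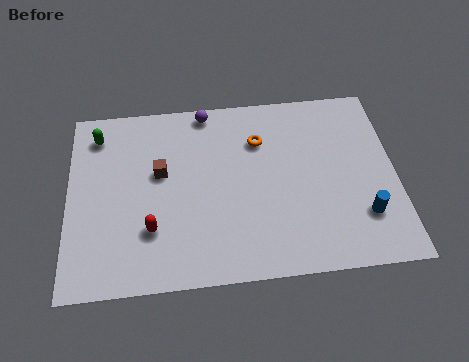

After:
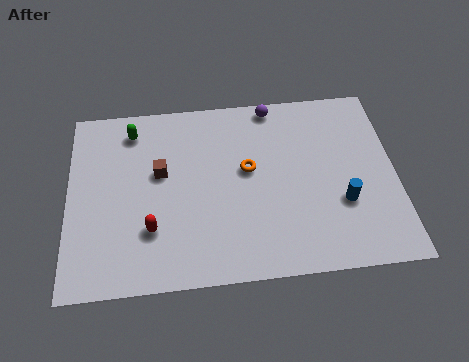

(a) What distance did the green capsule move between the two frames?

1.4

From (1.2, 7.4) to (2.6, 7.5), the green capsule covered √(1.4² + 0.1²) ≈ 1.4 units.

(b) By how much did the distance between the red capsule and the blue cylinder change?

-0.8

They were about 8.4 units apart before and 7.6 after — 0.8 units closer together.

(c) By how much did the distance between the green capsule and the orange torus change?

-1.4

Before: roughly 6.6 units apart; after: 5.2. That's 1.4 units closer together.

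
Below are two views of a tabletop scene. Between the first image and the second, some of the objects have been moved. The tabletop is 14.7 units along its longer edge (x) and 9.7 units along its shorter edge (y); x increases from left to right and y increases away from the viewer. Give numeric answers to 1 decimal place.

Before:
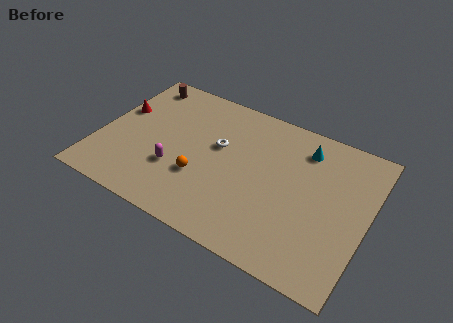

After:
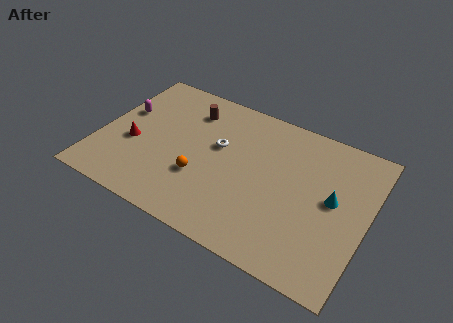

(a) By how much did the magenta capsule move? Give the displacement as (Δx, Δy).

(-3.4, 2.7)

The magenta capsule started near (4.4, 3.2) and ended near (1.0, 5.9).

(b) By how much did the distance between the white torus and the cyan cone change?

+1.5

They were about 4.9 units apart before and 6.4 after — 1.5 units further apart.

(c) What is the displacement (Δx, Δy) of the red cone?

(1.1, -2.0)

The red cone was at about (0.8, 5.9) and moved to about (1.9, 3.9).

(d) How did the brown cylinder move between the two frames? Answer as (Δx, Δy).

(3.0, -0.8)

From the two frames, the brown cylinder sits at roughly (1.5, 8.4) before and (4.5, 7.6) after.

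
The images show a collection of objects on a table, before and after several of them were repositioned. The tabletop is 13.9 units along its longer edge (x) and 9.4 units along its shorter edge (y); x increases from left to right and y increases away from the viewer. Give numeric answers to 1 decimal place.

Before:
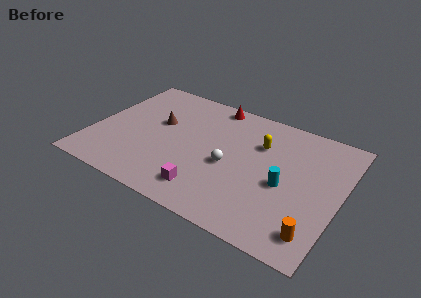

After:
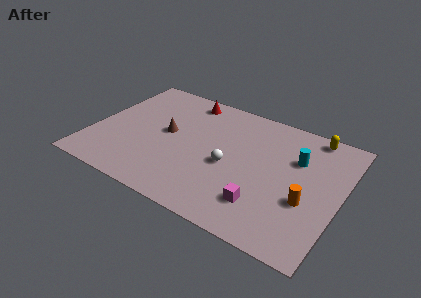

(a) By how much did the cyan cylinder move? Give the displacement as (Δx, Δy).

(0.4, 2.2)

The cyan cylinder was at about (10.9, 4.1) and moved to about (11.3, 6.3).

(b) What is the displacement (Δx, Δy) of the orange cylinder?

(-0.7, 1.9)

From the two frames, the orange cylinder sits at roughly (12.9, 1.6) before and (12.2, 3.5) after.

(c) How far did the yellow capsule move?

3.4

The yellow capsule was near (9.2, 6.5) before and (11.9, 8.5) after, so it travelled √(2.7² + 2.0²) ≈ 3.4 units.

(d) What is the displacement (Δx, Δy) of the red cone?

(-1.5, -0.3)

The red cone was at about (6.2, 8.5) and moved to about (4.7, 8.2).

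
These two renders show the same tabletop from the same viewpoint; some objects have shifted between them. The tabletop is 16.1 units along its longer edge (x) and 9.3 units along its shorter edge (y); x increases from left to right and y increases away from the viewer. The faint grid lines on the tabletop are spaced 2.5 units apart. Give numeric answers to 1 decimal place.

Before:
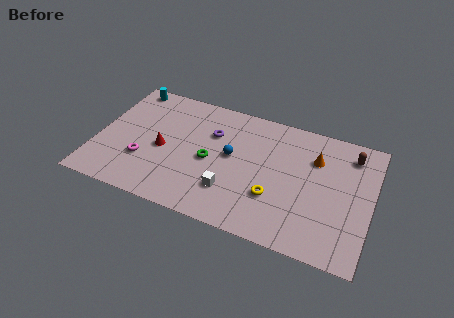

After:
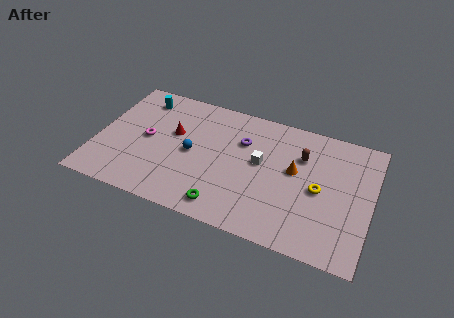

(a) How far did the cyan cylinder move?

1.1

From (1.3, 8.4) to (2.2, 7.7), the cyan cylinder covered √(0.9² + 0.7²) ≈ 1.1 units.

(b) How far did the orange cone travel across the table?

1.7

The orange cone was near (12.7, 6.6) before and (11.6, 5.3) after, so it travelled √(1.1² + 1.3²) ≈ 1.7 units.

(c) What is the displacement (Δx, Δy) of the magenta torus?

(0.0, 1.7)

The magenta torus started near (2.9, 3.0) and ended near (2.9, 4.7).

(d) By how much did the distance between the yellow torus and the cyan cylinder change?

+0.6

The distance was about 10.8 in the first image and 11.4 in the second, so they moved 0.6 units further apart.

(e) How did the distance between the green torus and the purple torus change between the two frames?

+3.0

Before: roughly 2.1 units apart; after: 5.1. That's 3.0 units further apart.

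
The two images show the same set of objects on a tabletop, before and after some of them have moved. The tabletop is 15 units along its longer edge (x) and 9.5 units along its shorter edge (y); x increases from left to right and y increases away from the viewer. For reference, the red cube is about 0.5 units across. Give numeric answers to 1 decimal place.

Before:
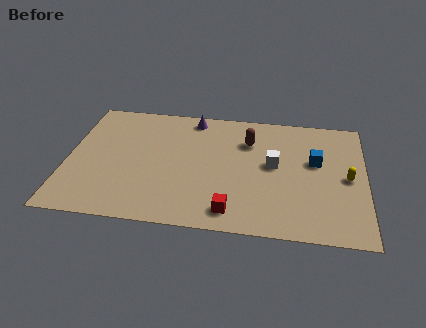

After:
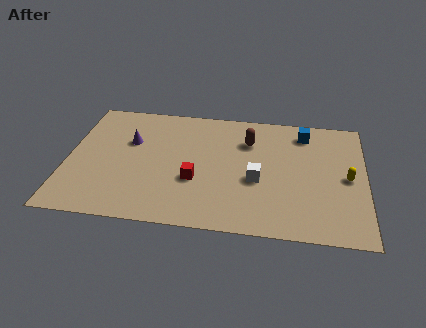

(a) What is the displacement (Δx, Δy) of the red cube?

(-1.9, 2.1)

From the two frames, the red cube sits at roughly (8.4, 1.4) before and (6.5, 3.5) after.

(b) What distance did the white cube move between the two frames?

1.5

From (10.4, 5.2) to (9.6, 3.9), the white cube covered √(0.8² + 1.3²) ≈ 1.5 units.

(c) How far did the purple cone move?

3.9

The purple cone moved from about (6.2, 8.4) to (3.1, 6.1), a distance of √(3.1² + 2.3²) ≈ 3.9.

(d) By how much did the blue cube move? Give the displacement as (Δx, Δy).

(-0.6, 2.2)

The blue cube was at about (12.5, 5.7) and moved to about (11.9, 7.9).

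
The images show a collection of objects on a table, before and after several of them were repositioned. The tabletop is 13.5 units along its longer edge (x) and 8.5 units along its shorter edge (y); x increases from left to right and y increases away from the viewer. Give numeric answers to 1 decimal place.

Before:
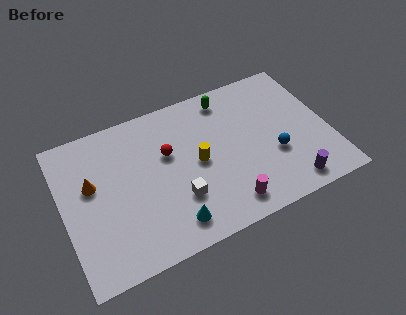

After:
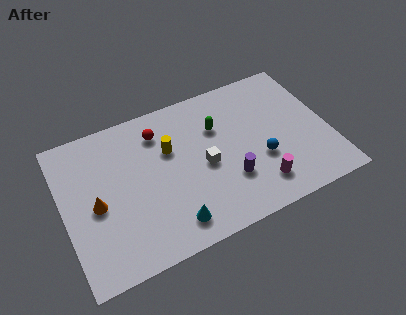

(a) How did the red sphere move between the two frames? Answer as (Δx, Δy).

(-0.3, 1.4)

From the two frames, the red sphere sits at roughly (5.4, 5.3) before and (5.1, 6.7) after.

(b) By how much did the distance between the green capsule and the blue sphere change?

-1.3

The distance was about 4.6 in the first image and 3.3 in the second, so they moved 1.3 units closer together.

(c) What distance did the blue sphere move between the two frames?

0.7

From (10.6, 3.1) to (9.9, 3.1), the blue sphere covered √(0.7² + 0.0²) ≈ 0.7 units.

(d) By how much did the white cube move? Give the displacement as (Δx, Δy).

(1.5, 1.3)

From the two frames, the white cube sits at roughly (5.6, 2.6) before and (7.1, 3.9) after.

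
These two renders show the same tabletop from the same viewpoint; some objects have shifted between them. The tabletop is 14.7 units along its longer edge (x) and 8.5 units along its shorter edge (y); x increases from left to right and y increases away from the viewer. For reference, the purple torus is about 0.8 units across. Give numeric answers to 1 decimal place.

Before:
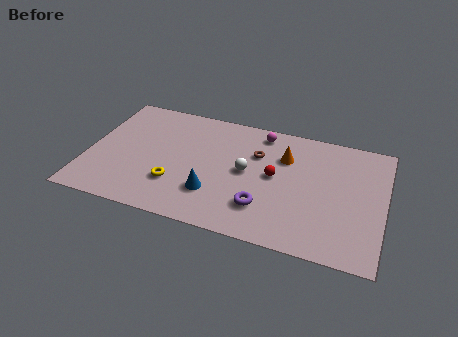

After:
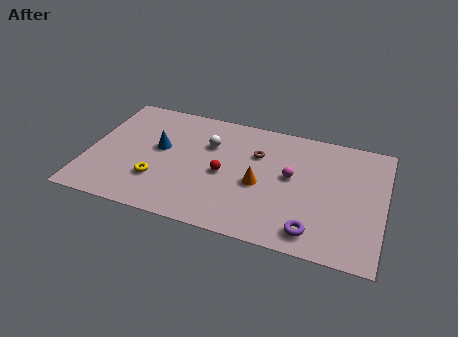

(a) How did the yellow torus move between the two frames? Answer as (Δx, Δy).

(-0.9, 0.0)

The yellow torus started near (4.5, 2.5) and ended near (3.6, 2.5).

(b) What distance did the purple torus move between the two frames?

2.7

The purple torus moved from about (8.9, 2.2) to (11.4, 1.3), a distance of √(2.5² + 0.9²) ≈ 2.7.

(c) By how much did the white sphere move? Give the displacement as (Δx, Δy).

(-2.0, 1.4)

The white sphere started near (7.9, 4.4) and ended near (5.9, 5.8).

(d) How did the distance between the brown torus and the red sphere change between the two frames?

+0.8

The distance was about 1.6 in the first image and 2.4 in the second, so they moved 0.8 units further apart.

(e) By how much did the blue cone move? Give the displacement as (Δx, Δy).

(-2.9, 2.4)

From the two frames, the blue cone sits at roughly (6.4, 2.4) before and (3.5, 4.8) after.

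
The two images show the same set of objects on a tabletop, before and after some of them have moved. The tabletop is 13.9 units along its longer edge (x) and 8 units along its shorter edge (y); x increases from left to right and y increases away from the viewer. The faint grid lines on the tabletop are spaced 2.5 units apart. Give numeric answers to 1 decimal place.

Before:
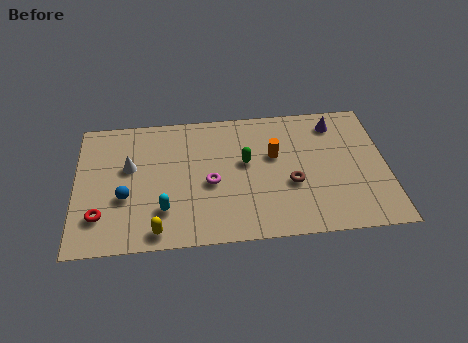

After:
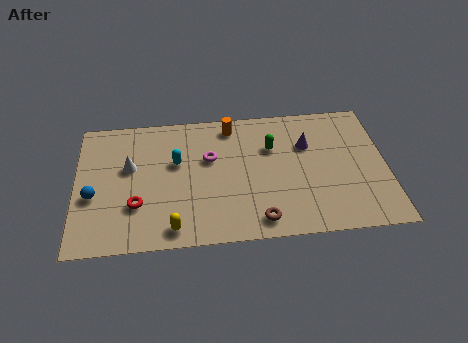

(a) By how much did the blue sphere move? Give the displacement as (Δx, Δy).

(-1.4, 0.2)

From the two frames, the blue sphere sits at roughly (2.2, 3.0) before and (0.8, 3.2) after.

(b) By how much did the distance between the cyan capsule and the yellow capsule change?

+2.7

The distance was about 1.2 in the first image and 3.9 in the second, so they moved 2.7 units further apart.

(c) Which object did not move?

the white cone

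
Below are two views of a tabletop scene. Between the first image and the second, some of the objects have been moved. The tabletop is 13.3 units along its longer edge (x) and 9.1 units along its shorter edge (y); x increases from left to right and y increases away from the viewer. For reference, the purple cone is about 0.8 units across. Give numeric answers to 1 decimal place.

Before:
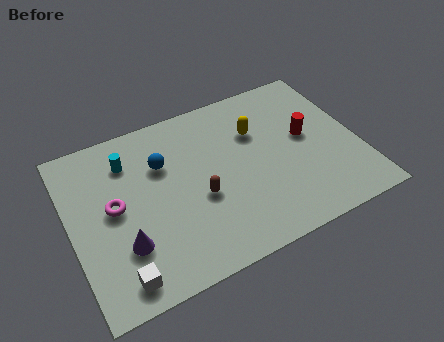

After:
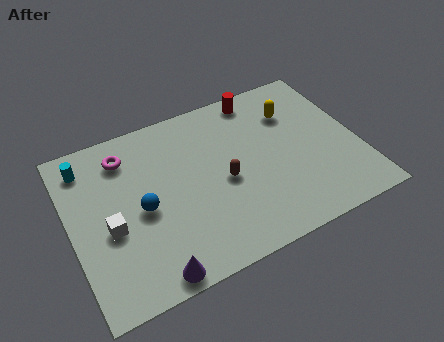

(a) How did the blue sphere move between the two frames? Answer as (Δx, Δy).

(-1.2, -2.0)

The blue sphere was at about (4.4, 6.2) and moved to about (3.2, 4.2).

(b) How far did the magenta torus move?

2.6

The magenta torus moved from about (2.0, 4.8) to (2.8, 7.3), a distance of √(0.8² + 2.5²) ≈ 2.6.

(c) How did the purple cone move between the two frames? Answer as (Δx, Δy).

(1.0, -1.9)

From the two frames, the purple cone sits at roughly (2.2, 2.7) before and (3.2, 0.8) after.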